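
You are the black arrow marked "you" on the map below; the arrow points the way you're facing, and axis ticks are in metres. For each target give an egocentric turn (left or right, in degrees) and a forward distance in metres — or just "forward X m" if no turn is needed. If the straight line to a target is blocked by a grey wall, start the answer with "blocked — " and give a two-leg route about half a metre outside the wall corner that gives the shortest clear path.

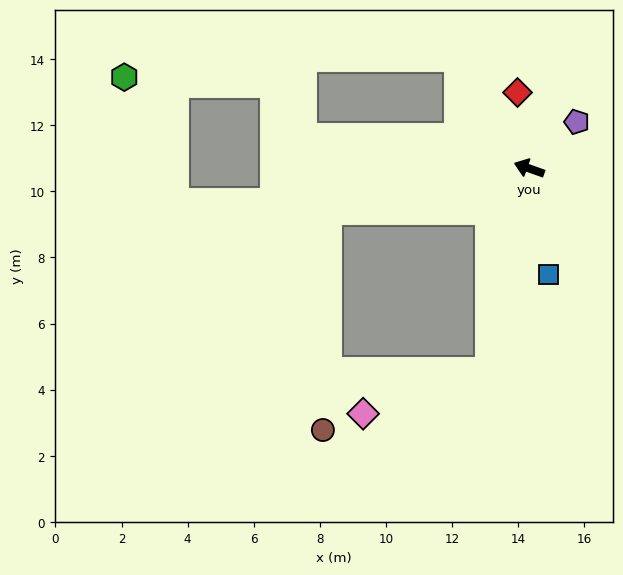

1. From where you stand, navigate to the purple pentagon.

turn right 116°, forward 2.0 m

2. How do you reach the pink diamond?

blocked — turn left 98°, forward 6.2 m, then turn right 60°, forward 4.0 m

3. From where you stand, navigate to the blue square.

turn left 120°, forward 3.3 m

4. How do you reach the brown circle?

blocked — turn left 32°, forward 6.2 m, then turn left 76°, forward 6.6 m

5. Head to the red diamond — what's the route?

turn right 62°, forward 2.3 m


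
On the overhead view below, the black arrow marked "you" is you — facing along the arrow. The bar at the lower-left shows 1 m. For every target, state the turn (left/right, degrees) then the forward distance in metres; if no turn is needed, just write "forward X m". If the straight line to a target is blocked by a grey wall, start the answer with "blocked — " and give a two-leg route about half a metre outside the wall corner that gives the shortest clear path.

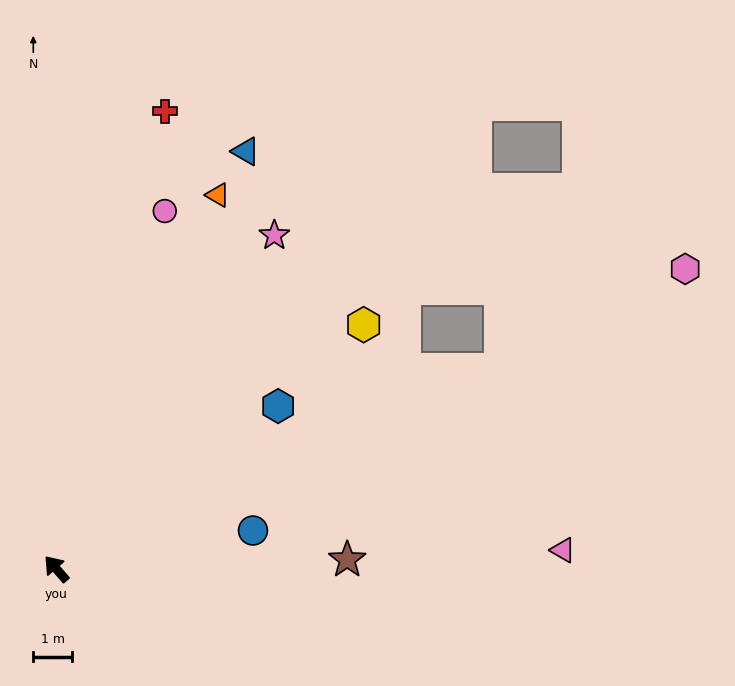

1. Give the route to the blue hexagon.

turn right 95°, forward 7.1 m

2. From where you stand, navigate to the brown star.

turn right 129°, forward 7.5 m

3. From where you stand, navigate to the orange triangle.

turn right 64°, forward 10.5 m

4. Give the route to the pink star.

turn right 74°, forward 10.3 m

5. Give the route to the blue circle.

turn right 120°, forward 5.2 m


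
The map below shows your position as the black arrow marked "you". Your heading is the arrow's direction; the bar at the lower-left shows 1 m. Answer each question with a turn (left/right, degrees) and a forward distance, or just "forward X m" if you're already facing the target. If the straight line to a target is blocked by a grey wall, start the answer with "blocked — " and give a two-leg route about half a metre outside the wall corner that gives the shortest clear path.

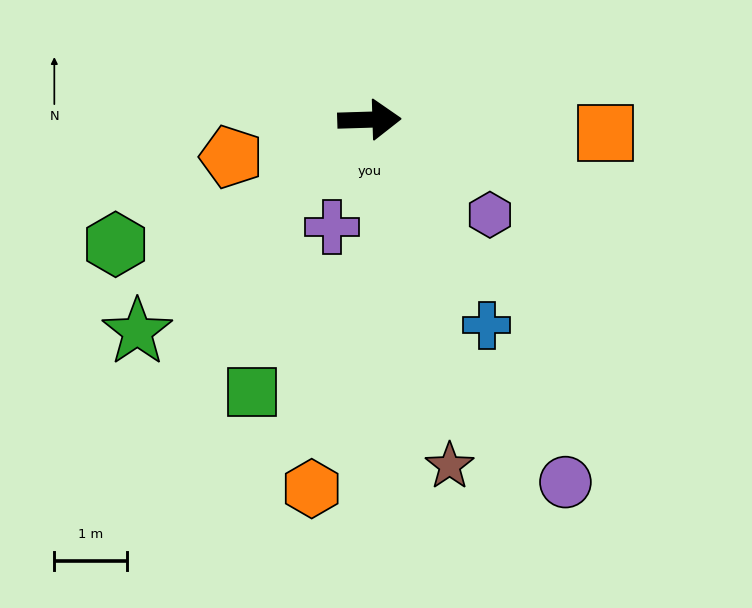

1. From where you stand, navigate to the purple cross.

turn right 111°, forward 1.6 m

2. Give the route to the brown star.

turn right 79°, forward 4.9 m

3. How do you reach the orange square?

turn right 5°, forward 3.2 m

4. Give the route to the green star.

turn right 139°, forward 4.3 m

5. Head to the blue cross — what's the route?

turn right 62°, forward 3.2 m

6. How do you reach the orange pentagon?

turn right 167°, forward 2.0 m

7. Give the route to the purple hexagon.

turn right 40°, forward 2.1 m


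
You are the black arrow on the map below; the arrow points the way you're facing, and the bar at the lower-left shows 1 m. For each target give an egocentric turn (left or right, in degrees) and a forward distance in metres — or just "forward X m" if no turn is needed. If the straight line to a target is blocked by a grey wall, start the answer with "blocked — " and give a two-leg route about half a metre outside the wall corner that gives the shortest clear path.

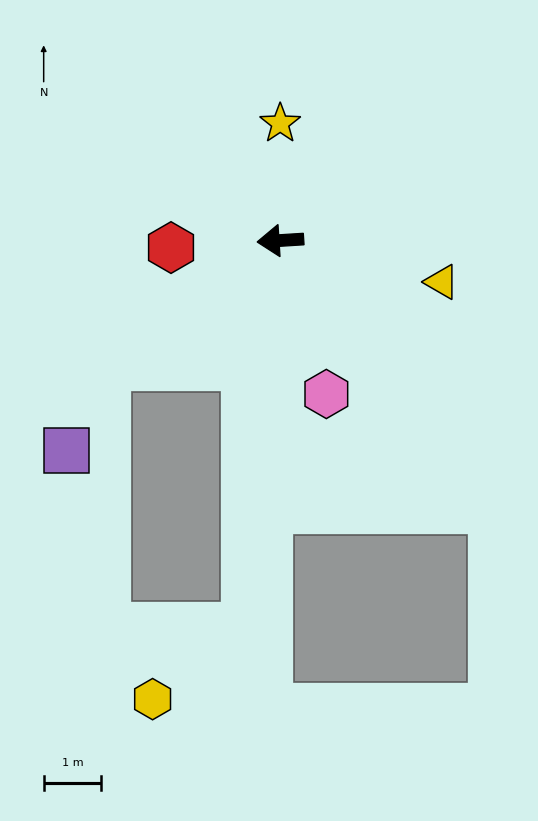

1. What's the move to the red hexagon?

forward 1.9 m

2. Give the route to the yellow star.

turn right 93°, forward 2.0 m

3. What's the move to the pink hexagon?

turn left 103°, forward 2.8 m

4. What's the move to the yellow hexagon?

blocked — turn left 81°, forward 6.7 m, then turn right 47°, forward 2.0 m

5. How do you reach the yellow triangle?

turn left 162°, forward 2.9 m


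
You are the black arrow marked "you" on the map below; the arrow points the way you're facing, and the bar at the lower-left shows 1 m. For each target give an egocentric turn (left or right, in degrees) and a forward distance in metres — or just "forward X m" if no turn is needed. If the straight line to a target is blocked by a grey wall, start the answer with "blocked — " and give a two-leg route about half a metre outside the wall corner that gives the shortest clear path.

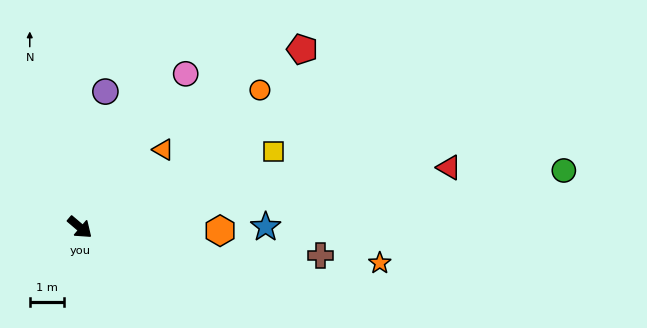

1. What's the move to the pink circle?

turn left 96°, forward 5.4 m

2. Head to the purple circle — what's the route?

turn left 120°, forward 4.0 m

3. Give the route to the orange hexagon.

turn left 39°, forward 4.1 m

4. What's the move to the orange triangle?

turn left 83°, forward 3.3 m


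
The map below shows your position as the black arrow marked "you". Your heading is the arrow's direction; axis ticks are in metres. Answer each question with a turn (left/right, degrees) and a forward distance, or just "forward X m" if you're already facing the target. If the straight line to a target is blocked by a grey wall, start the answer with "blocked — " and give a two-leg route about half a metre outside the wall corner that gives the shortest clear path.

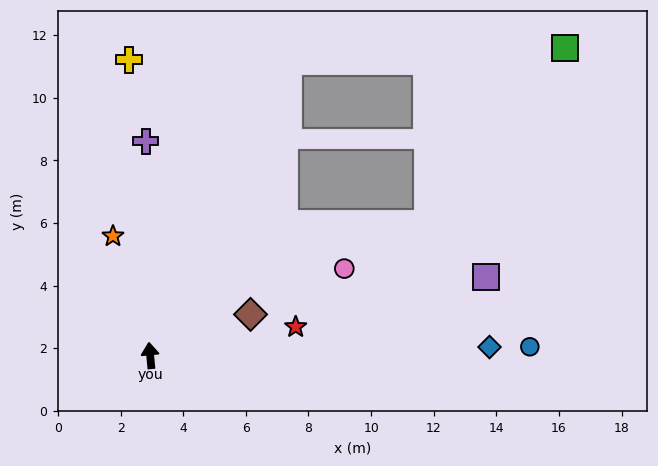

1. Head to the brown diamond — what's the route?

turn right 73°, forward 3.5 m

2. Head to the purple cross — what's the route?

turn right 4°, forward 6.8 m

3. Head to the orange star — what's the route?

turn left 12°, forward 4.0 m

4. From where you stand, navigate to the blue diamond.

turn right 94°, forward 10.8 m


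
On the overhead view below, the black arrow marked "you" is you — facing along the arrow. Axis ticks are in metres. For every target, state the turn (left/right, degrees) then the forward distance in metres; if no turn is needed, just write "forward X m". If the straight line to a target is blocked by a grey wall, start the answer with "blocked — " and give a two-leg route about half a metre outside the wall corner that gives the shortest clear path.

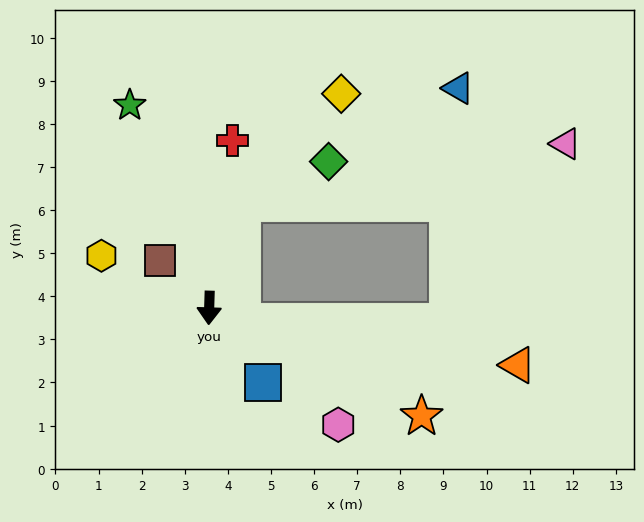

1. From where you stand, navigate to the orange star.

turn left 65°, forward 5.5 m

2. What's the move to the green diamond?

blocked — turn left 164°, forward 2.5 m, then turn right 46°, forward 2.2 m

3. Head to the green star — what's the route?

turn right 157°, forward 5.0 m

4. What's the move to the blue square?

turn left 37°, forward 2.1 m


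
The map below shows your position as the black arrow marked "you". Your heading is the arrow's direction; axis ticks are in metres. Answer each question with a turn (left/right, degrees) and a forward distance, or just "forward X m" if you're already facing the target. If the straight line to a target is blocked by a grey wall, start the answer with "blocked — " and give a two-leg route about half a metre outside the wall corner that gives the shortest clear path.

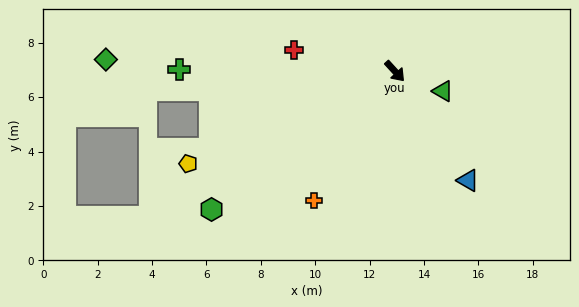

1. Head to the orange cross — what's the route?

turn right 74°, forward 5.6 m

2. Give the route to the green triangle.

turn left 25°, forward 1.9 m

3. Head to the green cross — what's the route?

turn right 133°, forward 7.9 m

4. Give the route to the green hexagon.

turn right 95°, forward 8.4 m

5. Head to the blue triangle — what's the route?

turn right 9°, forward 4.8 m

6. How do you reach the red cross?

turn right 144°, forward 3.8 m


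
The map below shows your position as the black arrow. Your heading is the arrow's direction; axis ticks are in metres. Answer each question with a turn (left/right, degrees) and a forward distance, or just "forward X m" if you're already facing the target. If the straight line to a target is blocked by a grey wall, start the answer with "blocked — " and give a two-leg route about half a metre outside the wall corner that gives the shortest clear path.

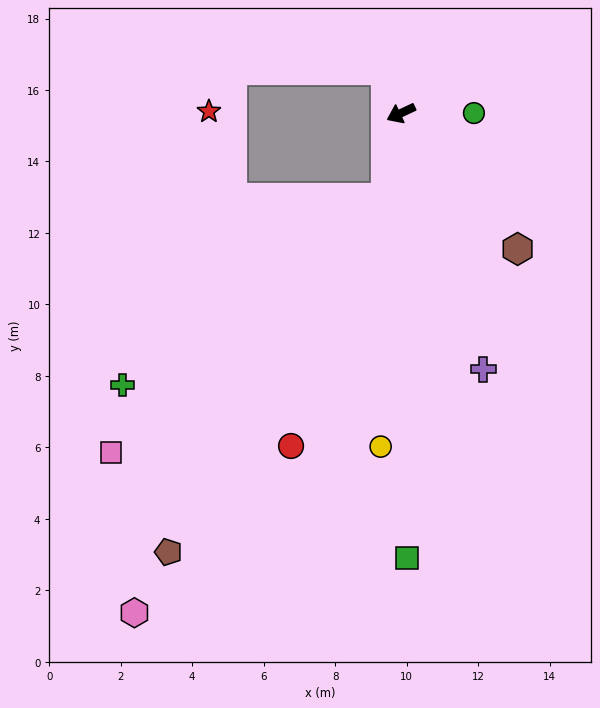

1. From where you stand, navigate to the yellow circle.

turn left 61°, forward 9.4 m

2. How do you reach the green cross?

blocked — turn left 55°, forward 2.4 m, then turn right 45°, forward 9.0 m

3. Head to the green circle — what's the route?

turn left 155°, forward 2.0 m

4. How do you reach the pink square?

blocked — turn left 55°, forward 2.4 m, then turn right 37°, forward 10.5 m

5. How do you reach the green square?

turn left 66°, forward 12.4 m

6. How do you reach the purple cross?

turn left 83°, forward 7.5 m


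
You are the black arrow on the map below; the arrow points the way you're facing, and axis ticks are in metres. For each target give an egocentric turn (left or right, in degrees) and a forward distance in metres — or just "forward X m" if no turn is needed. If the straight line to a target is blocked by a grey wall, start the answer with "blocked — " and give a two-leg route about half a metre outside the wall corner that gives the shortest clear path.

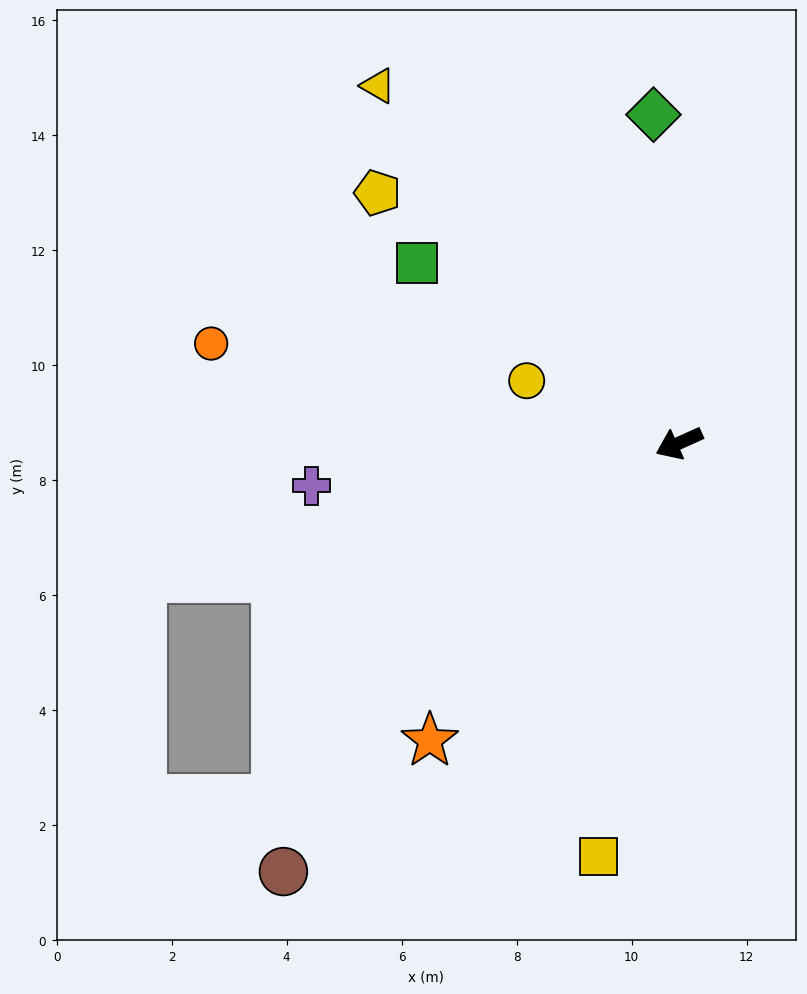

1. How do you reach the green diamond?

turn right 110°, forward 5.7 m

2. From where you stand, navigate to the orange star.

turn left 26°, forward 6.7 m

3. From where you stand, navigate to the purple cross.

turn right 18°, forward 6.4 m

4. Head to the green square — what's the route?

turn right 59°, forward 5.5 m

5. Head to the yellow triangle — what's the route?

turn right 74°, forward 8.1 m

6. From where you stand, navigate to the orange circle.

turn right 36°, forward 8.3 m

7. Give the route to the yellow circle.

turn right 47°, forward 2.9 m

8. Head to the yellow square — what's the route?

turn left 55°, forward 7.3 m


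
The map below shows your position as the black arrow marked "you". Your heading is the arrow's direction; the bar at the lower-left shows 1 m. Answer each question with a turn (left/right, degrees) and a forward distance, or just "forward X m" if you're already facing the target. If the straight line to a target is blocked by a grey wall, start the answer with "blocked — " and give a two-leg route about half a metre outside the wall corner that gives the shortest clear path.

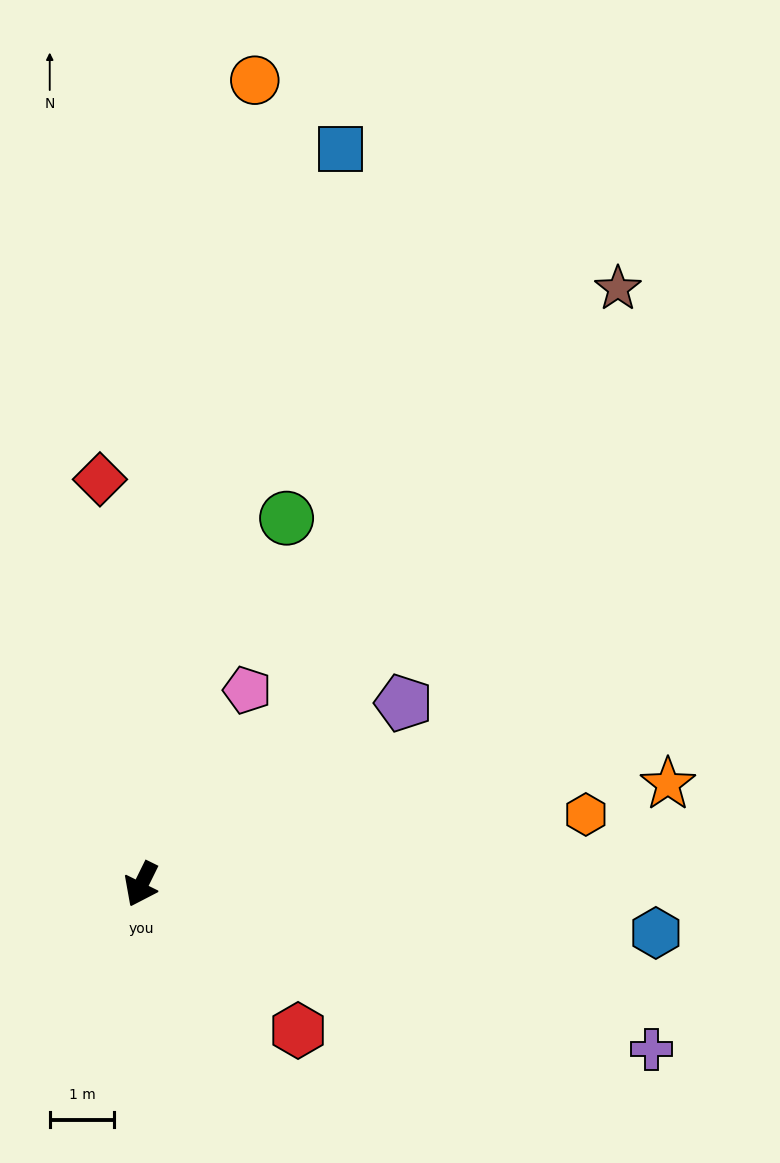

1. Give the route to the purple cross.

turn left 98°, forward 8.3 m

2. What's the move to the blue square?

turn right 169°, forward 11.8 m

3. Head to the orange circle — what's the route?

turn right 162°, forward 12.6 m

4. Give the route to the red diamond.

turn right 148°, forward 6.3 m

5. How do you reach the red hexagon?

turn left 73°, forward 3.3 m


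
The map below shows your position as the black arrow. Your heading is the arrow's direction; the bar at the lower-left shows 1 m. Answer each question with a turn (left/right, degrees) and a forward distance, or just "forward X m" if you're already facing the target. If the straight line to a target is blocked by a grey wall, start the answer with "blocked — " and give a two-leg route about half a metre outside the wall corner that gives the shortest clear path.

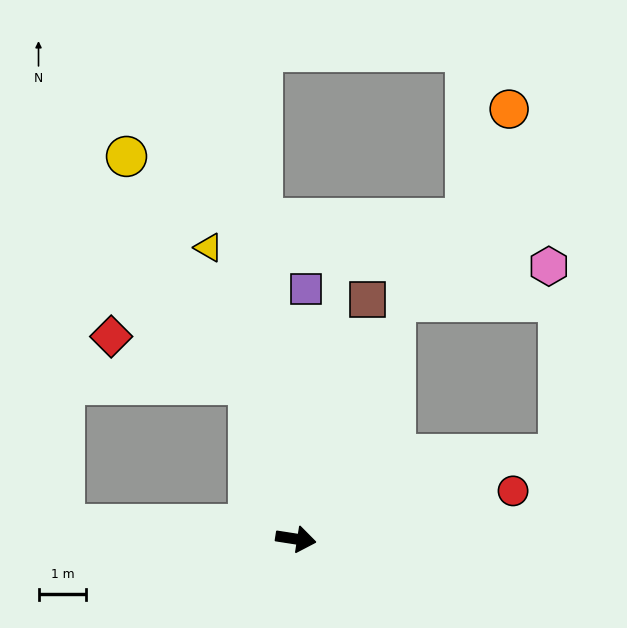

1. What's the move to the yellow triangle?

turn left 116°, forward 6.4 m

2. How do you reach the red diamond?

blocked — turn left 116°, forward 3.4 m, then turn left 54°, forward 3.0 m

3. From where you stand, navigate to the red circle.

turn left 21°, forward 4.6 m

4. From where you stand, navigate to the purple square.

turn left 96°, forward 5.2 m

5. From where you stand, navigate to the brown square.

turn left 82°, forward 5.2 m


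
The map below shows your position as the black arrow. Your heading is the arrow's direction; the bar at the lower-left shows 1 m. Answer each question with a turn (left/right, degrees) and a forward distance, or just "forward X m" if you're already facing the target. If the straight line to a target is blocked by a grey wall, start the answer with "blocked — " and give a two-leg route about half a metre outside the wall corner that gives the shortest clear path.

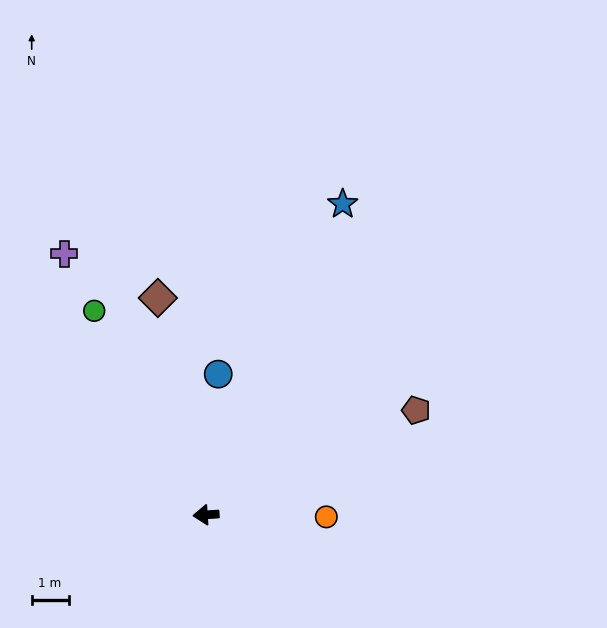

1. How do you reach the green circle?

turn right 65°, forward 6.3 m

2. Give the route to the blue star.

turn right 117°, forward 9.2 m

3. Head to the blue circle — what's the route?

turn right 99°, forward 3.8 m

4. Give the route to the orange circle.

turn left 175°, forward 3.3 m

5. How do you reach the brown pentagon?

turn right 157°, forward 6.4 m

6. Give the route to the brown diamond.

turn right 81°, forward 6.0 m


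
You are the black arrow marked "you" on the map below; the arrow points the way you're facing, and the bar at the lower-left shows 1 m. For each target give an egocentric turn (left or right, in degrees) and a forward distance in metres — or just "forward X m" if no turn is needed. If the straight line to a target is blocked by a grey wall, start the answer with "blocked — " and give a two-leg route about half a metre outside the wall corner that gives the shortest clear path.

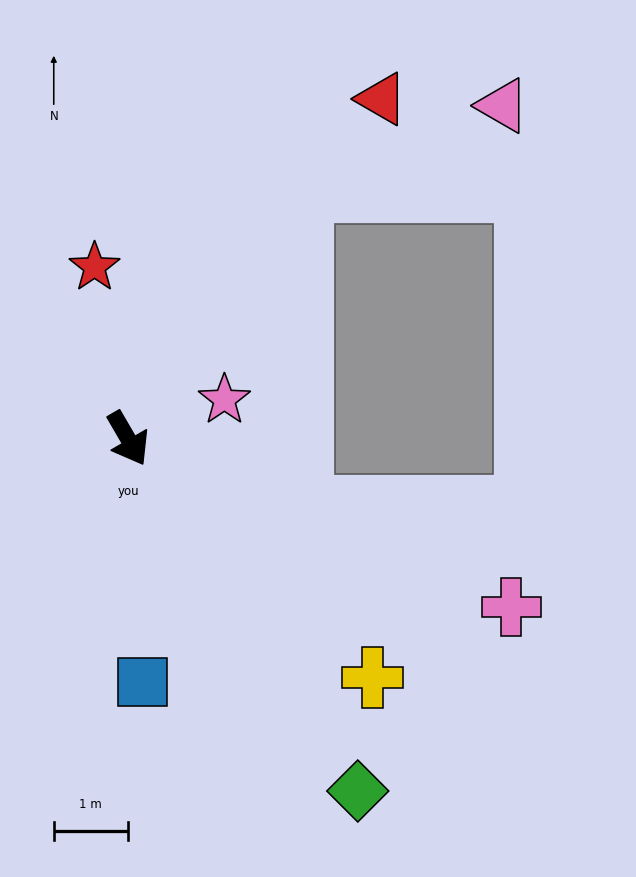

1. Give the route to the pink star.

turn left 82°, forward 1.4 m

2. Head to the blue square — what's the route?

turn right 27°, forward 3.3 m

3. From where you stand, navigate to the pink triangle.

blocked — turn left 115°, forward 4.1 m, then turn right 32°, forward 2.9 m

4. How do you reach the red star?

turn left 161°, forward 2.4 m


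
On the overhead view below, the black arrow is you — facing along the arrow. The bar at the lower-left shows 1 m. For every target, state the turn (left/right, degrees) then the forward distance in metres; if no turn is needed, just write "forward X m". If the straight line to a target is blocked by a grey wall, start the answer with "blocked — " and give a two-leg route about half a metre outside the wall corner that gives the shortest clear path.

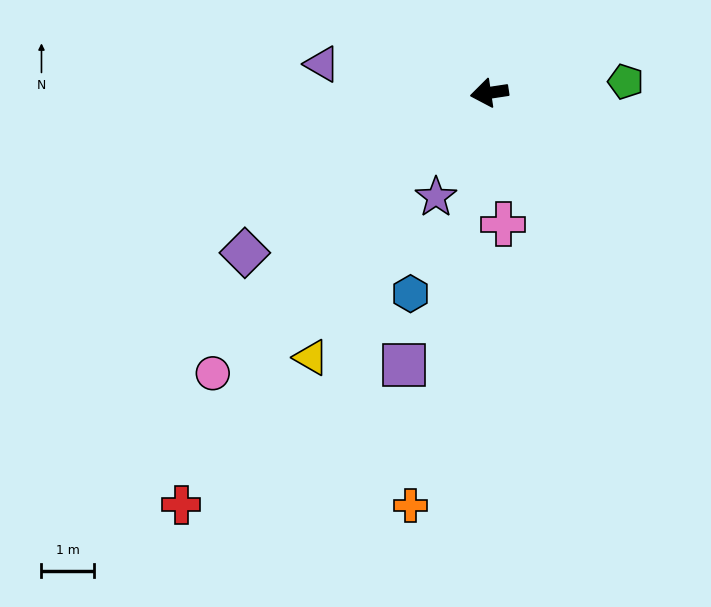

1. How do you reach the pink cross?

turn left 87°, forward 2.5 m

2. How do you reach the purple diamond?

turn left 25°, forward 5.5 m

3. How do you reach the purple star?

turn left 54°, forward 2.2 m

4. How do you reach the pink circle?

turn left 37°, forward 7.5 m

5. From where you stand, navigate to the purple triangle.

turn right 18°, forward 3.2 m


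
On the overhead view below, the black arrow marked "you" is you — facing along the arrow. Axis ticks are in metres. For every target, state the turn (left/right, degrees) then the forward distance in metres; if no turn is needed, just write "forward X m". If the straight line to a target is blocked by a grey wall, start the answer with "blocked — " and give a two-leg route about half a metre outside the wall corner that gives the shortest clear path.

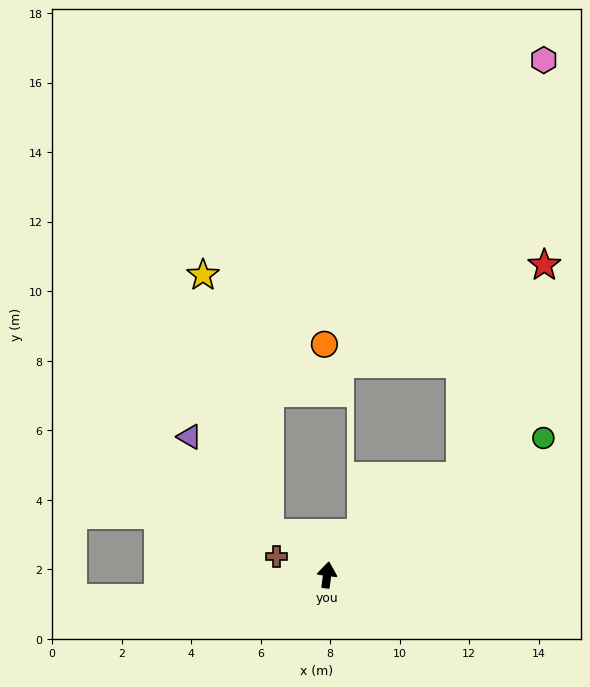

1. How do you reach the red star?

blocked — turn right 46°, forward 4.8 m, then turn left 32°, forward 6.5 m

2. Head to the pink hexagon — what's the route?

blocked — turn right 46°, forward 4.8 m, then turn left 42°, forward 12.2 m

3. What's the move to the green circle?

turn right 50°, forward 7.4 m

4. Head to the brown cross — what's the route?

turn left 78°, forward 1.6 m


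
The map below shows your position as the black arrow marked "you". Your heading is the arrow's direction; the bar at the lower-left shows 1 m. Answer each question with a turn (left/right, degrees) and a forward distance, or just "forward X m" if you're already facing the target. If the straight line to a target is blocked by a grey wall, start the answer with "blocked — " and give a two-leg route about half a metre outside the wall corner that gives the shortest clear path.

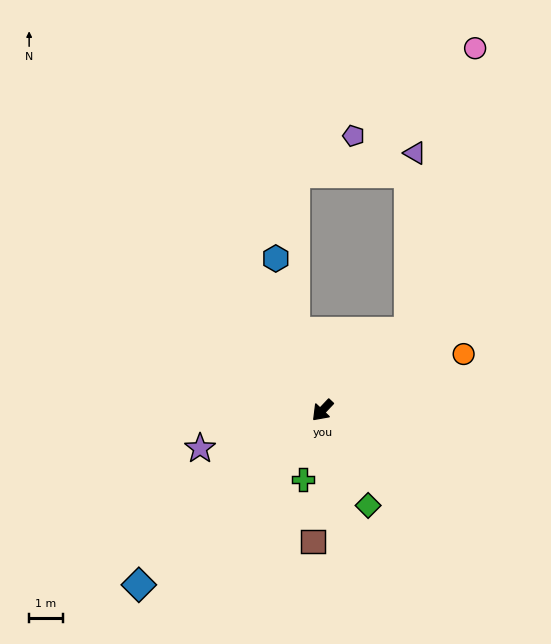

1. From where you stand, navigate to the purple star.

turn right 29°, forward 3.8 m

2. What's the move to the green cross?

turn left 28°, forward 2.1 m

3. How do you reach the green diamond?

turn left 69°, forward 3.1 m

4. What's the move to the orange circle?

turn left 155°, forward 4.5 m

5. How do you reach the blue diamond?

turn right 3°, forward 7.5 m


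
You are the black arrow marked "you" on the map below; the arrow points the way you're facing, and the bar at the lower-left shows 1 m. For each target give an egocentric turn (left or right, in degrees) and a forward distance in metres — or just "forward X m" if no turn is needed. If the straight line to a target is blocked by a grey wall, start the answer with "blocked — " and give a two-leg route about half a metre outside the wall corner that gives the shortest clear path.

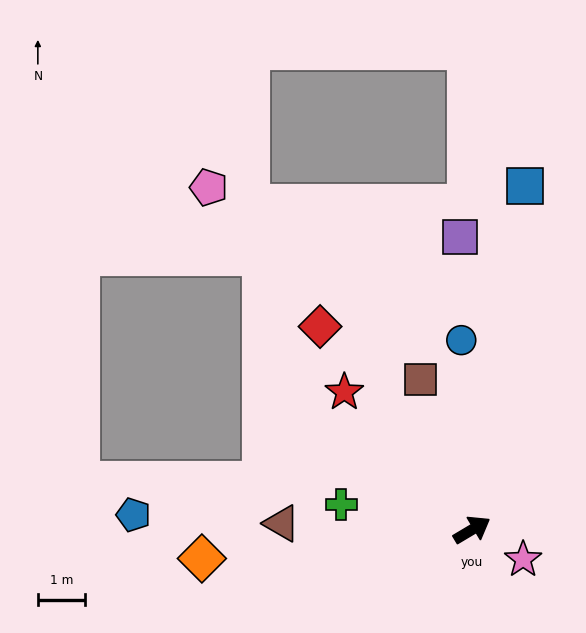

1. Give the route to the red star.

turn left 102°, forward 4.0 m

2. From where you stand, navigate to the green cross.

turn left 138°, forward 2.8 m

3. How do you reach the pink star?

turn right 61°, forward 1.3 m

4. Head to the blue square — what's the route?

turn left 50°, forward 7.4 m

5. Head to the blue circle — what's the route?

turn left 62°, forward 4.0 m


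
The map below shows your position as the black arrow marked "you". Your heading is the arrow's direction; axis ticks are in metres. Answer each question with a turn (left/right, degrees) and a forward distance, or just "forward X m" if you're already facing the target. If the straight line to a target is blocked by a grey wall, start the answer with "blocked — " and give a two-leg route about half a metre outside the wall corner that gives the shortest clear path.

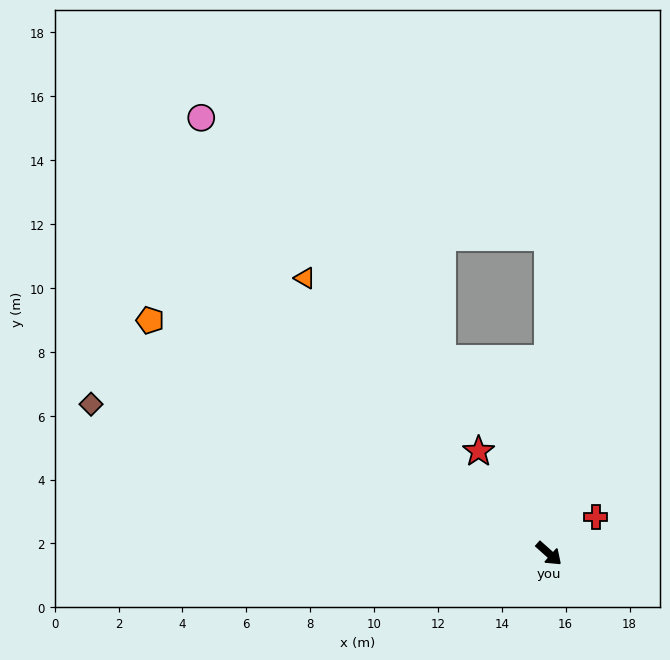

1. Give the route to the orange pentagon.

turn right 169°, forward 14.5 m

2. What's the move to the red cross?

turn left 80°, forward 1.9 m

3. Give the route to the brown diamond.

turn right 156°, forward 15.1 m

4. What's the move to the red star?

turn left 166°, forward 3.9 m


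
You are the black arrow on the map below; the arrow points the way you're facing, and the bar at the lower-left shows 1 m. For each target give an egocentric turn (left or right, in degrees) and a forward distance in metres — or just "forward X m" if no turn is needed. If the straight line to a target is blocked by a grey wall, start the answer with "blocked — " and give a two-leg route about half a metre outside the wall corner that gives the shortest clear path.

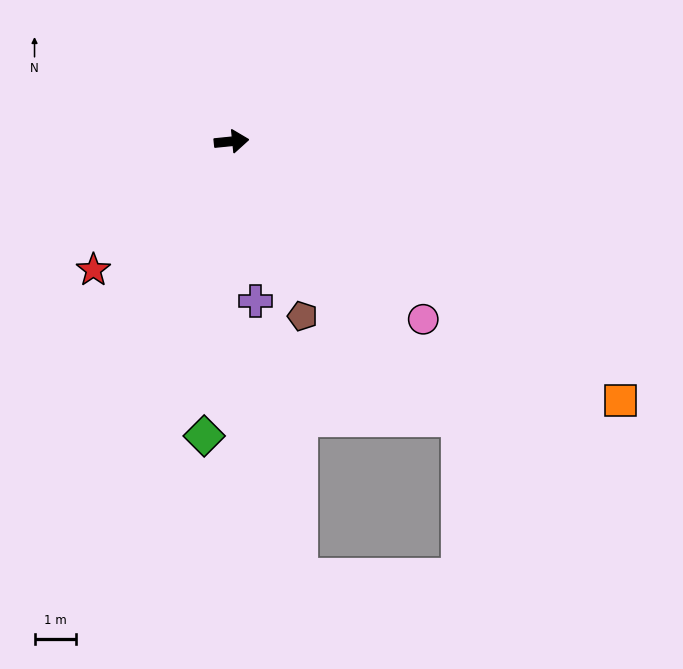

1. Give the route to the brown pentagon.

turn right 74°, forward 4.5 m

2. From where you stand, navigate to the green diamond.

turn right 101°, forward 7.1 m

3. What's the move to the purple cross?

turn right 87°, forward 3.8 m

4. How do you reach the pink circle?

turn right 49°, forward 6.2 m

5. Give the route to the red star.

turn right 143°, forward 4.5 m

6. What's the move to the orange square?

turn right 39°, forward 11.1 m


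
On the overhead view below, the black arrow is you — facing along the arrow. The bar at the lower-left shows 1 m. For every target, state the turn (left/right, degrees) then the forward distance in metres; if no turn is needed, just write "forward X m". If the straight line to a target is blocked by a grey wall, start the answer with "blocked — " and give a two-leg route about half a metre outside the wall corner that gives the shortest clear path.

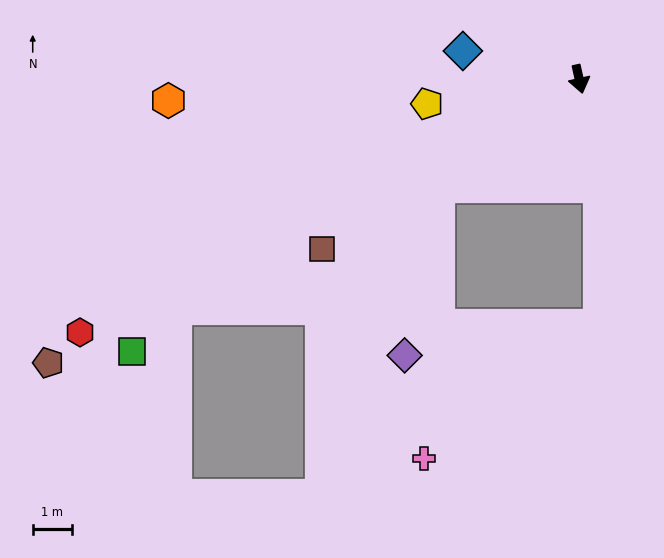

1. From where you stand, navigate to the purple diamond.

blocked — turn right 65°, forward 4.5 m, then turn left 41°, forward 4.4 m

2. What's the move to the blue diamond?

turn right 116°, forward 3.1 m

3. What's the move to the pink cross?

blocked — turn right 65°, forward 4.5 m, then turn left 49°, forward 7.0 m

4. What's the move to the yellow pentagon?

turn right 93°, forward 3.9 m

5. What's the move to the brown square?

turn right 69°, forward 7.9 m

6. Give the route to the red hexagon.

turn right 76°, forward 14.3 m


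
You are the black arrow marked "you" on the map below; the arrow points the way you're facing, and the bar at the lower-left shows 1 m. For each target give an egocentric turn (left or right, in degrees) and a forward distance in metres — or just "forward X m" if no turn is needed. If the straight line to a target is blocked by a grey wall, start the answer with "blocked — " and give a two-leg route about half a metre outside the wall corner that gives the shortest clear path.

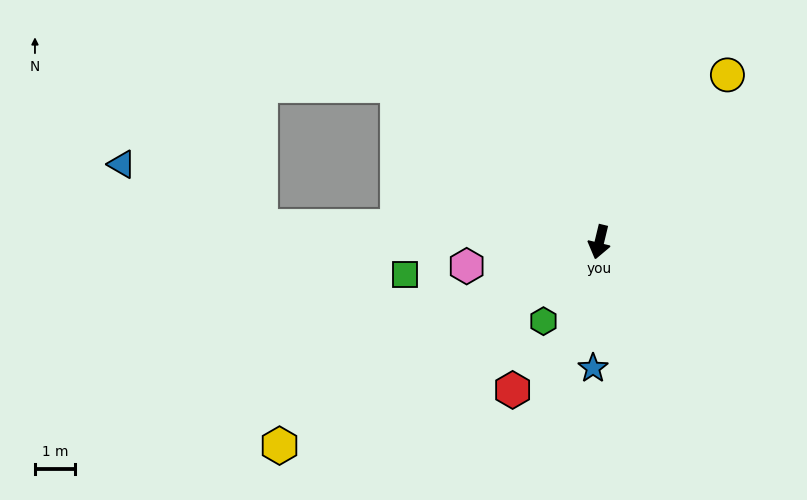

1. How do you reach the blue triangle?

blocked — turn right 79°, forward 8.5 m, then turn right 21°, forward 3.8 m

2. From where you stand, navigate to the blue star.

turn left 11°, forward 3.2 m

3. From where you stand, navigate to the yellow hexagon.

turn right 44°, forward 9.5 m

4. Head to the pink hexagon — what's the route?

turn right 66°, forward 3.4 m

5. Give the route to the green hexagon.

turn right 22°, forward 2.4 m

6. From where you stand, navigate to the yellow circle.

turn left 156°, forward 5.3 m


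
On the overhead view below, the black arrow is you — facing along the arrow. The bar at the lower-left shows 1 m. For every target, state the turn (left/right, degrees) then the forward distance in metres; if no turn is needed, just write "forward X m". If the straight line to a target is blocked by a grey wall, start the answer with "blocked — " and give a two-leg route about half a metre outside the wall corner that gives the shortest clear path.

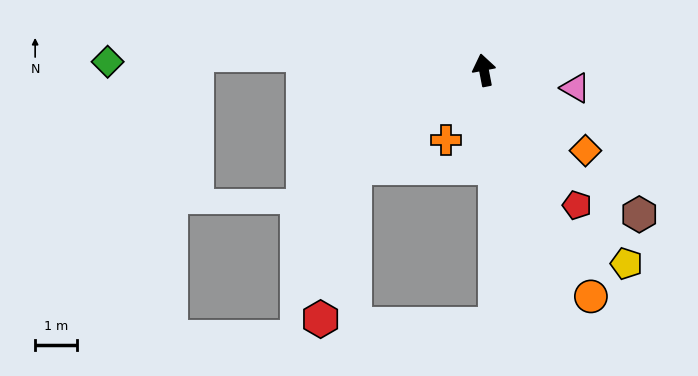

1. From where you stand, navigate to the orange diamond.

turn right 139°, forward 3.1 m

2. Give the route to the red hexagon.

blocked — turn left 116°, forward 3.9 m, then turn left 41°, forward 3.7 m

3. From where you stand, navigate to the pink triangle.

turn right 112°, forward 2.2 m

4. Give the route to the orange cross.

turn left 141°, forward 1.9 m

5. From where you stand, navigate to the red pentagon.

turn right 156°, forward 3.9 m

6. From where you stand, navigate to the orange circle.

turn right 166°, forward 6.0 m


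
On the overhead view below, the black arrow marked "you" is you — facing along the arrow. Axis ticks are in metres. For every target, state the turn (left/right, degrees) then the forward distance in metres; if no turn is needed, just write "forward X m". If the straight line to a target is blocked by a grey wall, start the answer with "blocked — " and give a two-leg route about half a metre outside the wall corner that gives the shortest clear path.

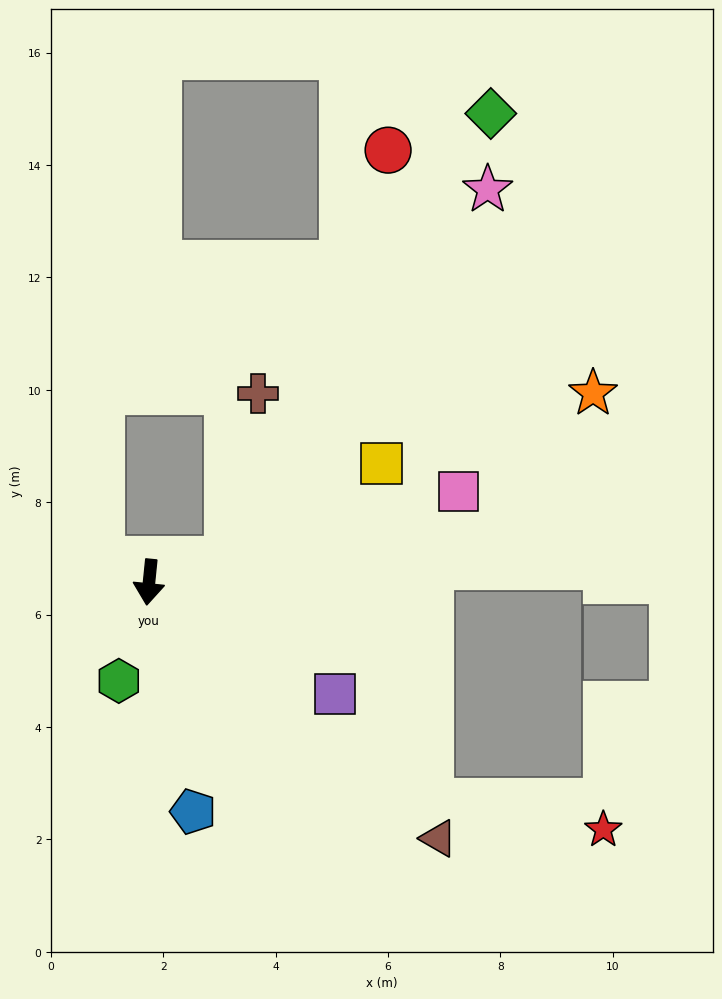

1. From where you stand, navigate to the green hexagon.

turn right 11°, forward 1.8 m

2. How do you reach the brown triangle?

turn left 54°, forward 6.9 m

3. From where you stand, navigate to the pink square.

turn left 112°, forward 5.7 m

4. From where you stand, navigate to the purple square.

turn left 65°, forward 3.9 m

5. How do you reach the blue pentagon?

turn left 17°, forward 4.2 m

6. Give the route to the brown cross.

blocked — turn left 112°, forward 1.5 m, then turn left 64°, forward 3.0 m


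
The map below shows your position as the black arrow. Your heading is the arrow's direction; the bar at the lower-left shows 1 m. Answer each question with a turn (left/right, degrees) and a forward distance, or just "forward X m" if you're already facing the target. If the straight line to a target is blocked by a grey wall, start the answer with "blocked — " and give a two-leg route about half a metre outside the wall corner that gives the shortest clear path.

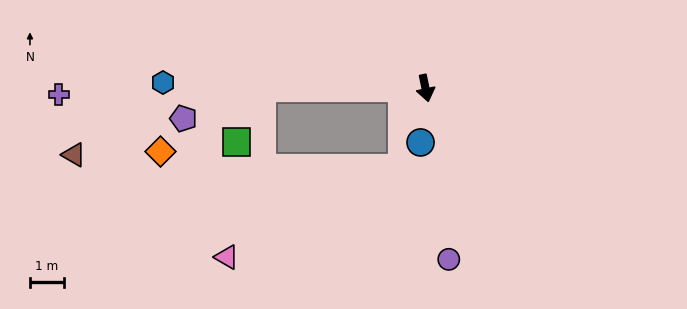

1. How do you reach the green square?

blocked — turn right 102°, forward 4.8 m, then turn left 65°, forward 1.8 m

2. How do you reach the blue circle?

turn right 17°, forward 1.6 m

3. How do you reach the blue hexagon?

turn right 103°, forward 7.7 m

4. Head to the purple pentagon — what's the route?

blocked — turn right 102°, forward 4.8 m, then turn left 22°, forward 2.5 m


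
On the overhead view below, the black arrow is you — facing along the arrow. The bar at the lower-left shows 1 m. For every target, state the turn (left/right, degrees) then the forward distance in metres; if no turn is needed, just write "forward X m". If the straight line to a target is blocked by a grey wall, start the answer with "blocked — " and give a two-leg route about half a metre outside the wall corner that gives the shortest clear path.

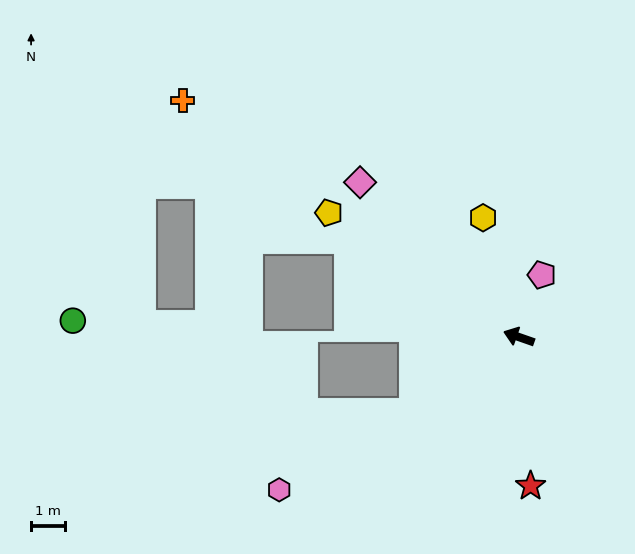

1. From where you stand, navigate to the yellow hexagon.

turn right 54°, forward 3.7 m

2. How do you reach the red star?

turn left 114°, forward 4.4 m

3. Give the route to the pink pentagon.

turn right 91°, forward 2.0 m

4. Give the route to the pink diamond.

turn right 25°, forward 6.6 m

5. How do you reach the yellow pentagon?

turn right 14°, forward 6.7 m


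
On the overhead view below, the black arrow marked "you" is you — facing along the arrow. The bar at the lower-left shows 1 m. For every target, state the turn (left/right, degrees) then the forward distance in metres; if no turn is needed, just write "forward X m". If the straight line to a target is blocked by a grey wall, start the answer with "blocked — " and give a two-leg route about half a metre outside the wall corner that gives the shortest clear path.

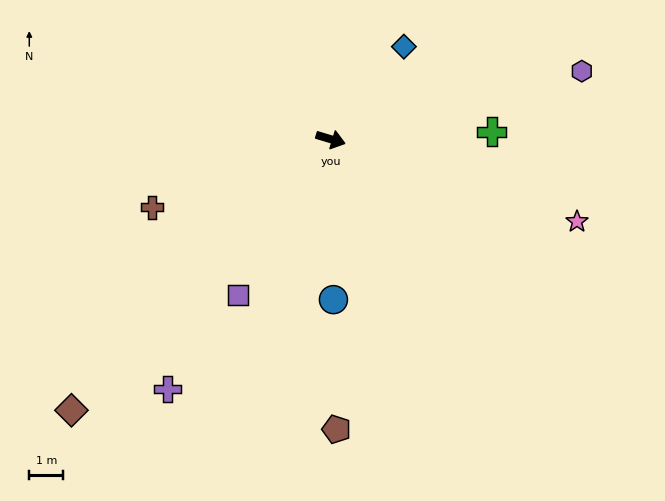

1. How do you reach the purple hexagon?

turn left 32°, forward 7.7 m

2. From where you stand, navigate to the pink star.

forward 7.6 m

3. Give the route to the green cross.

turn left 19°, forward 4.7 m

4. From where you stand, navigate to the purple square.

turn right 104°, forward 5.3 m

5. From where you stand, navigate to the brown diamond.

turn right 117°, forward 11.0 m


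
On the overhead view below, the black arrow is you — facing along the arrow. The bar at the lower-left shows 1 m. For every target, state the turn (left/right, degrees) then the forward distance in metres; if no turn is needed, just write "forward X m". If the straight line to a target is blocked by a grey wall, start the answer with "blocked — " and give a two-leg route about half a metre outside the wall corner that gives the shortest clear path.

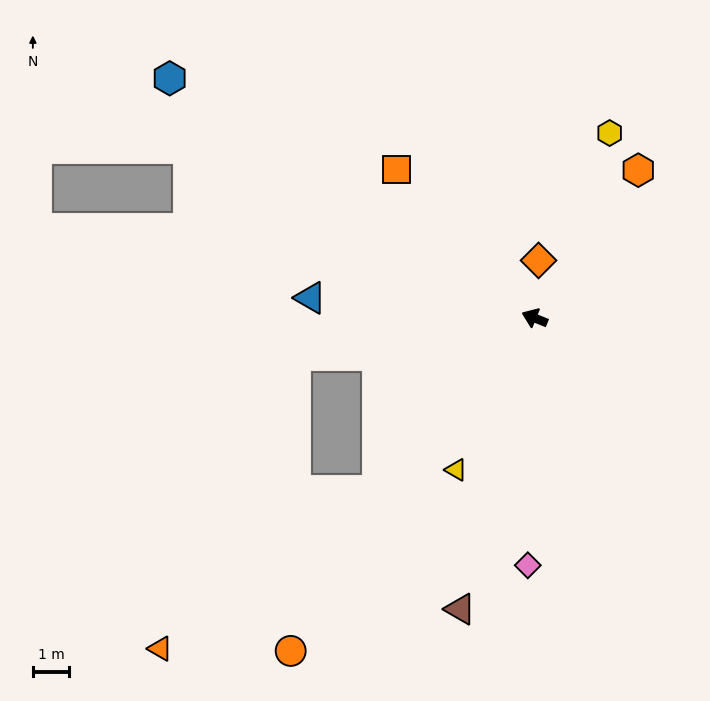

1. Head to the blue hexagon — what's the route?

turn right 11°, forward 12.0 m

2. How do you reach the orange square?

turn right 25°, forward 5.6 m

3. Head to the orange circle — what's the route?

turn left 76°, forward 11.4 m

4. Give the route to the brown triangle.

turn left 98°, forward 8.3 m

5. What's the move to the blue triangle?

turn left 17°, forward 6.2 m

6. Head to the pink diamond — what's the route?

turn left 110°, forward 6.8 m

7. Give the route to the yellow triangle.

turn left 85°, forward 4.7 m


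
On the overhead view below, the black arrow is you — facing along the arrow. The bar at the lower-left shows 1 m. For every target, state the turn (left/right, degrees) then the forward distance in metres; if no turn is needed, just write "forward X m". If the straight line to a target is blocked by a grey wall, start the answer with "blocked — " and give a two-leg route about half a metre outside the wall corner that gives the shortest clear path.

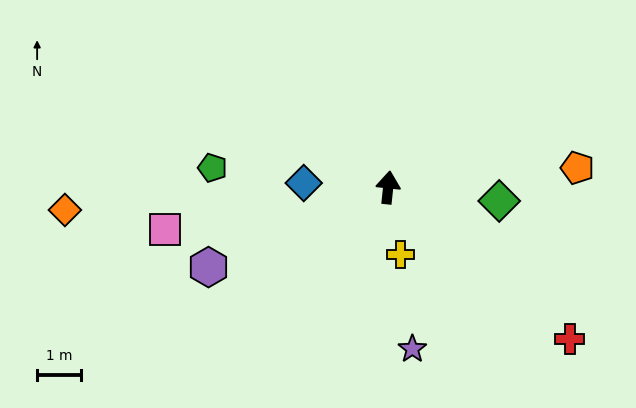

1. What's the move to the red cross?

turn right 124°, forward 5.4 m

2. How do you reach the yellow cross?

turn right 164°, forward 1.6 m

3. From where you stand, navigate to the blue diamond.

turn left 93°, forward 1.9 m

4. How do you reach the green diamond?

turn right 91°, forward 2.6 m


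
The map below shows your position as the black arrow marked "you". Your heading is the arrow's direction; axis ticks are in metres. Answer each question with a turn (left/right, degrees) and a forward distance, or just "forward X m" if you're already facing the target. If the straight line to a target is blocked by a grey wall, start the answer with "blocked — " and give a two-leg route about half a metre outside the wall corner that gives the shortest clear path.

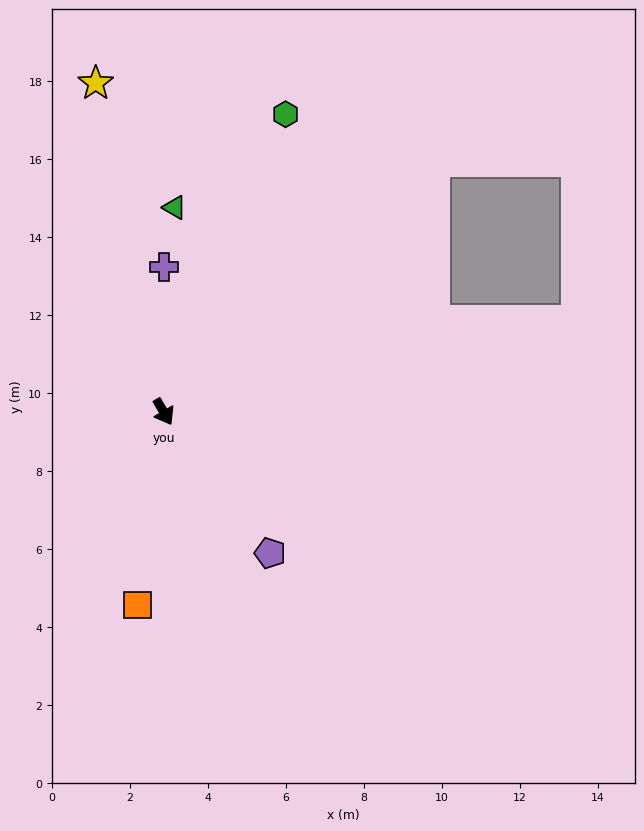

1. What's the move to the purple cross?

turn left 150°, forward 3.7 m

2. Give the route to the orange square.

turn right 38°, forward 5.0 m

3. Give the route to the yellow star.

turn left 161°, forward 8.6 m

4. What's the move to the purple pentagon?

turn left 7°, forward 4.5 m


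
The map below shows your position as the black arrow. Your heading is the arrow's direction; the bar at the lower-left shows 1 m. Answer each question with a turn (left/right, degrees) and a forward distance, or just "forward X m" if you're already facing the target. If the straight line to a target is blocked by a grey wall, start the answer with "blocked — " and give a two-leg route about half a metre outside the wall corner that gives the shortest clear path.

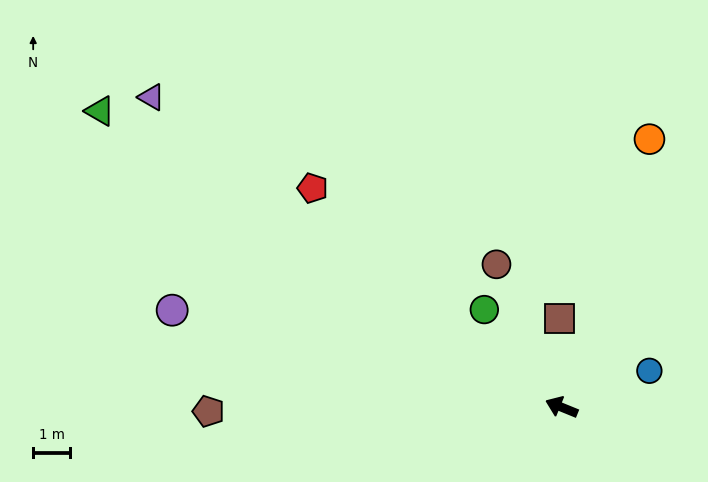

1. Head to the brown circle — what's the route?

turn right 43°, forward 4.2 m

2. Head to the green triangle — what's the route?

turn right 11°, forward 14.7 m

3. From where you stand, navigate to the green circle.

turn right 29°, forward 3.3 m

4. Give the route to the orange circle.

turn right 86°, forward 7.6 m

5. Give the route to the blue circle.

turn right 135°, forward 2.5 m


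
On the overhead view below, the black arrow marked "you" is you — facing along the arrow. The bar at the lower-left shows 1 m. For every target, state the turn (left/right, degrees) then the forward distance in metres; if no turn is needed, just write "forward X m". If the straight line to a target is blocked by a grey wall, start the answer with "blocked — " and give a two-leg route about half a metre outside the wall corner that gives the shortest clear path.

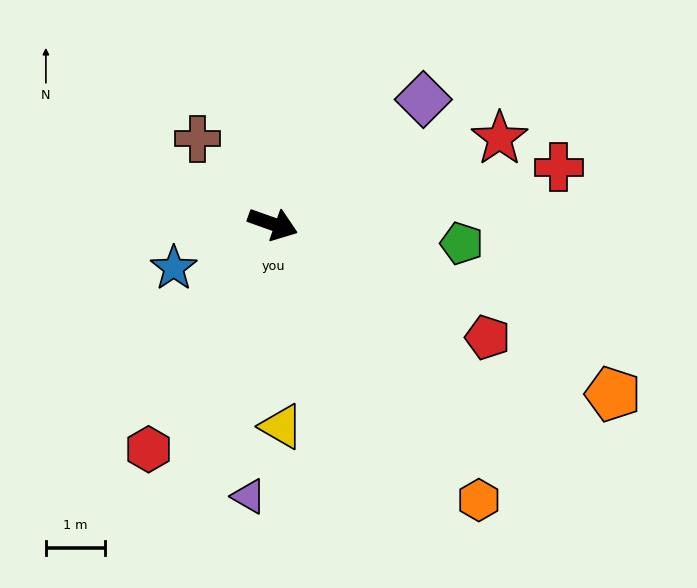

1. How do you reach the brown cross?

turn left 151°, forward 1.9 m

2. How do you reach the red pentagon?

turn right 8°, forward 4.1 m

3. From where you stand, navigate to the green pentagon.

turn left 14°, forward 3.2 m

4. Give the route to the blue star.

turn right 136°, forward 1.8 m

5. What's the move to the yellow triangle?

turn right 68°, forward 3.4 m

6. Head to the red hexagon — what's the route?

turn right 99°, forward 4.3 m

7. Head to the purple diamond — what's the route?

turn left 59°, forward 3.3 m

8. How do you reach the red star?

turn left 40°, forward 4.1 m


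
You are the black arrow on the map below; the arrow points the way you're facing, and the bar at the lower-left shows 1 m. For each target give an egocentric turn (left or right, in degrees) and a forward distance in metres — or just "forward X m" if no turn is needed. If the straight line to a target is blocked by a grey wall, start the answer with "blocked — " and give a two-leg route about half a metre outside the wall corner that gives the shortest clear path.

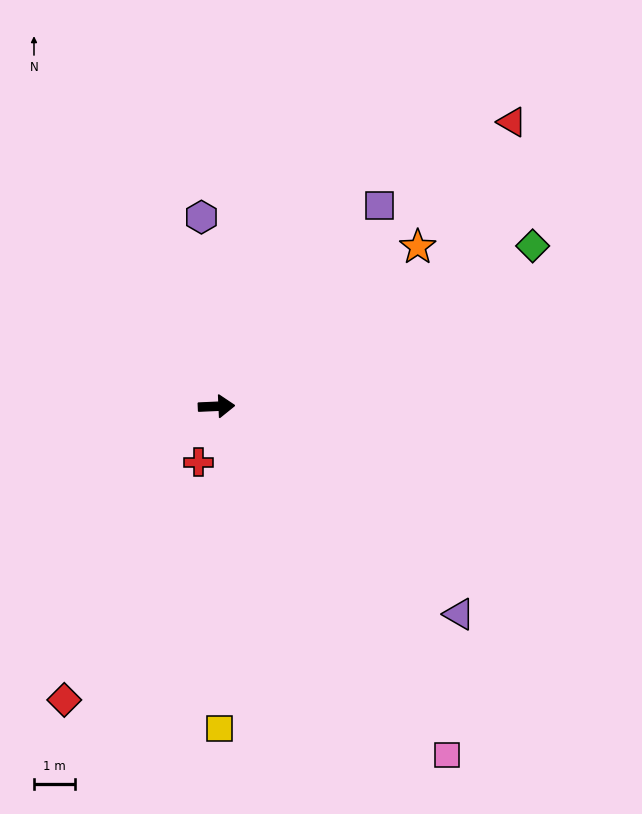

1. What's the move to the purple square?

turn left 48°, forward 6.3 m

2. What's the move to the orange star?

turn left 36°, forward 6.3 m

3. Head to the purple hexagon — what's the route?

turn left 92°, forward 4.6 m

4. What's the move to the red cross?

turn right 110°, forward 1.4 m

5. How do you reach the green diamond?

turn left 24°, forward 8.7 m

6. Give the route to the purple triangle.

turn right 43°, forward 7.8 m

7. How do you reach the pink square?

turn right 59°, forward 10.2 m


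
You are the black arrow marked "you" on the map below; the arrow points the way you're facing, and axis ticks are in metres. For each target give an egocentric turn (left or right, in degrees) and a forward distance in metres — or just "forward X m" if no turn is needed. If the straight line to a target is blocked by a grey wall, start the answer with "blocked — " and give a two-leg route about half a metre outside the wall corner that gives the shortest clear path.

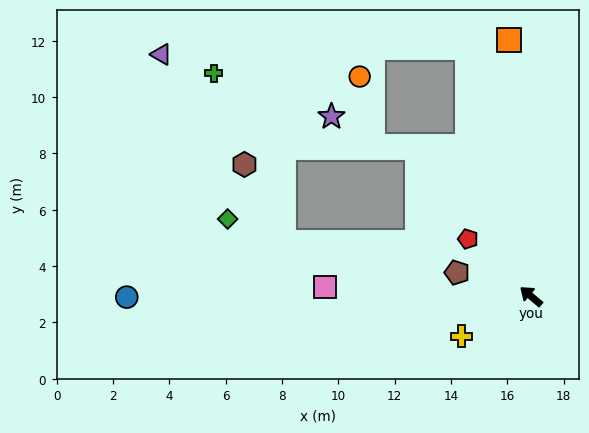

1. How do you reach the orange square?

turn right 45°, forward 9.1 m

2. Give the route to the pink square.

turn left 38°, forward 7.3 m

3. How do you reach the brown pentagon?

turn left 23°, forward 2.8 m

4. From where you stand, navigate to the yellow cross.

turn left 70°, forward 2.8 m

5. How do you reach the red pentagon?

turn right 2°, forward 3.0 m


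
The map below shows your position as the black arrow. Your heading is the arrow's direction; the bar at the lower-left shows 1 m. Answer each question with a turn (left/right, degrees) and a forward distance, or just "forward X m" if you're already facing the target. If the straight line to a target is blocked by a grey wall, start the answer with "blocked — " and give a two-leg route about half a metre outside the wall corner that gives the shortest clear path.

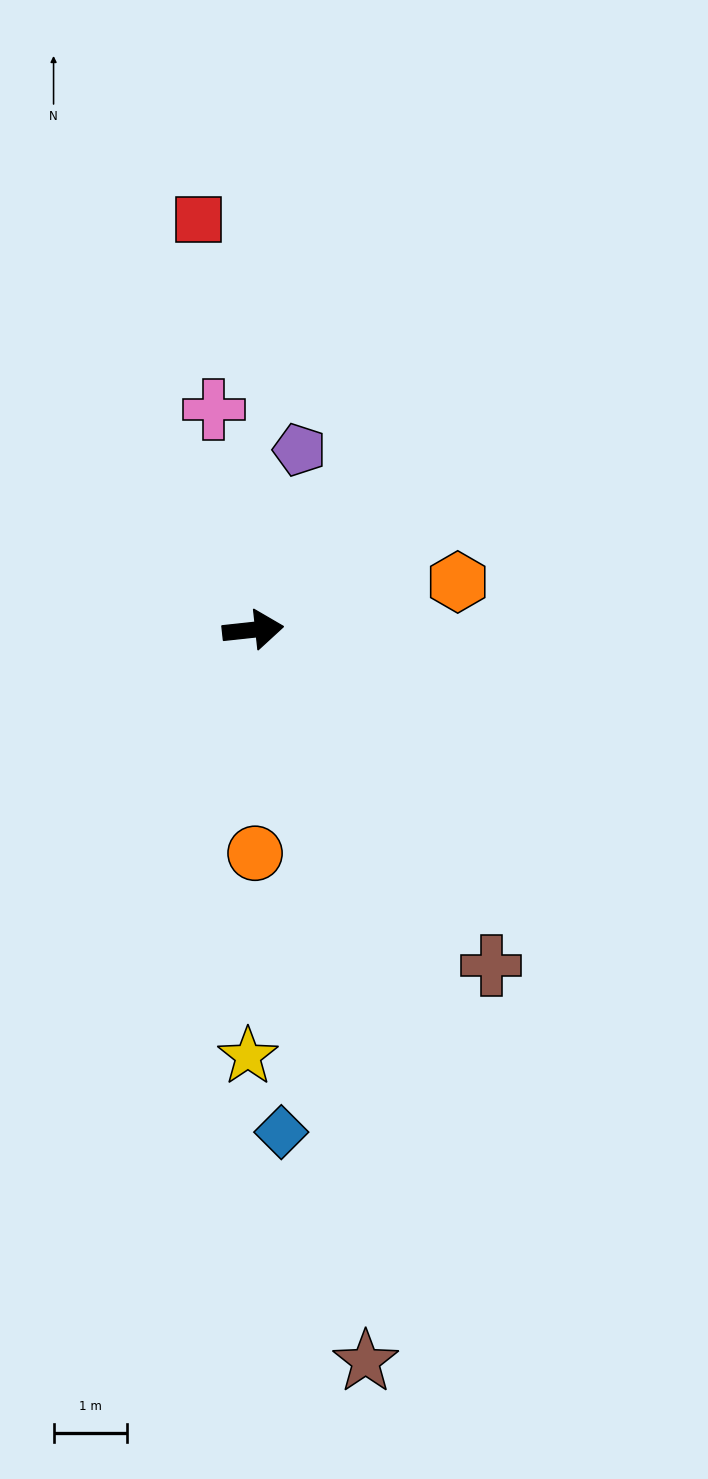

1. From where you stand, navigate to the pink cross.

turn left 94°, forward 3.0 m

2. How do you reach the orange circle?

turn right 96°, forward 3.0 m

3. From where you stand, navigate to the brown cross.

turn right 61°, forward 5.6 m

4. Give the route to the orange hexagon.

turn left 7°, forward 2.9 m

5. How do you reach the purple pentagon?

turn left 69°, forward 2.5 m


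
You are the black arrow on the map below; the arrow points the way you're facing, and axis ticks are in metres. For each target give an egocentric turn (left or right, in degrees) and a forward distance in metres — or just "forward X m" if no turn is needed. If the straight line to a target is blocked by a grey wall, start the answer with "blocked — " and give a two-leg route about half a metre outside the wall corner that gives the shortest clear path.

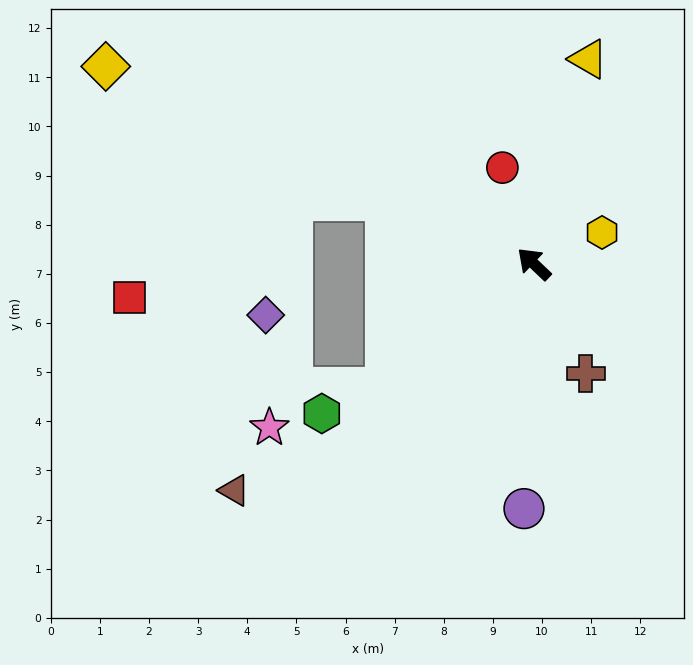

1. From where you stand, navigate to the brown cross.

turn left 159°, forward 2.5 m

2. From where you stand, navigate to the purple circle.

turn left 131°, forward 5.0 m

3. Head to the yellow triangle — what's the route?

turn right 61°, forward 4.3 m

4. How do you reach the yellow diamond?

turn left 19°, forward 9.6 m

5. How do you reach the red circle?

turn right 28°, forward 2.1 m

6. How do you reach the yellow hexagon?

turn right 112°, forward 1.5 m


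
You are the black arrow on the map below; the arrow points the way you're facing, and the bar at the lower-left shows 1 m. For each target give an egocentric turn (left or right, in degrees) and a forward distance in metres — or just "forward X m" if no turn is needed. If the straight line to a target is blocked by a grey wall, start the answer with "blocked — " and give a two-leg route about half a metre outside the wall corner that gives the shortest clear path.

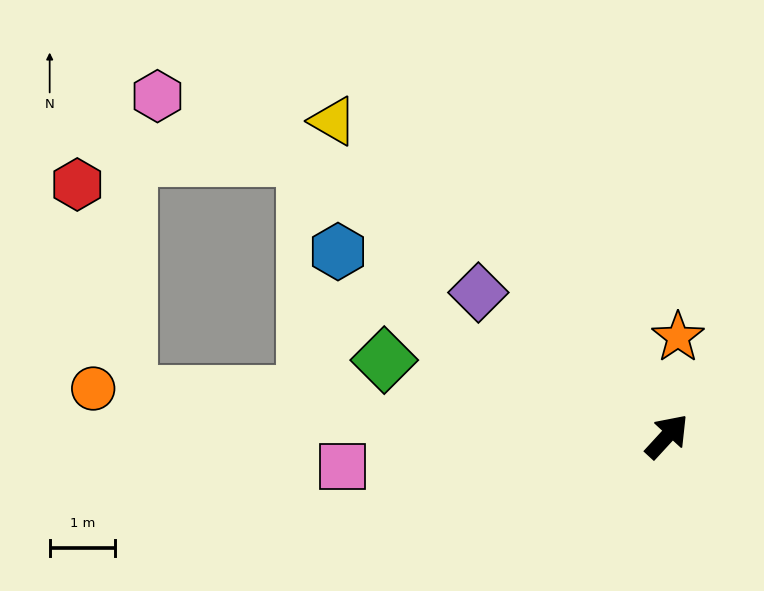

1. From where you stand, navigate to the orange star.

turn left 36°, forward 1.5 m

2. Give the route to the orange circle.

turn left 128°, forward 8.8 m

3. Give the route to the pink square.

turn left 138°, forward 5.0 m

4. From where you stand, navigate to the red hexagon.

blocked — turn left 128°, forward 8.3 m, then turn right 71°, forward 3.3 m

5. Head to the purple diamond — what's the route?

turn left 95°, forward 3.6 m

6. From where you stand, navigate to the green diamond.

turn left 118°, forward 4.5 m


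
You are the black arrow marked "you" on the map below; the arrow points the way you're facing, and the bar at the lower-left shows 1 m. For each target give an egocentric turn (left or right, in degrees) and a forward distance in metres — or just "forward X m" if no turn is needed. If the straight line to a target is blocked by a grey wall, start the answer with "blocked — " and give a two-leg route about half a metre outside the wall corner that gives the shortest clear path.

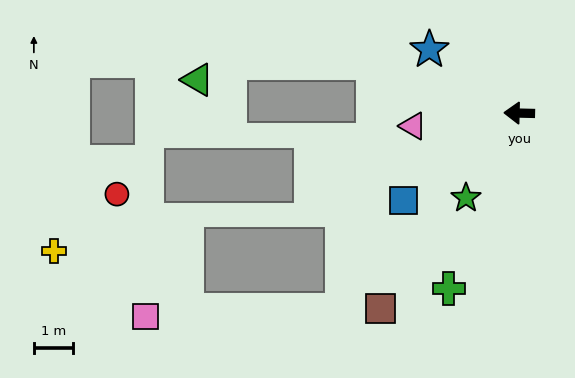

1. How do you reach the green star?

turn left 59°, forward 2.6 m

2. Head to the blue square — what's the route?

turn left 38°, forward 3.7 m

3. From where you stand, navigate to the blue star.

turn right 34°, forward 2.8 m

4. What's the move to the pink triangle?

turn left 8°, forward 2.7 m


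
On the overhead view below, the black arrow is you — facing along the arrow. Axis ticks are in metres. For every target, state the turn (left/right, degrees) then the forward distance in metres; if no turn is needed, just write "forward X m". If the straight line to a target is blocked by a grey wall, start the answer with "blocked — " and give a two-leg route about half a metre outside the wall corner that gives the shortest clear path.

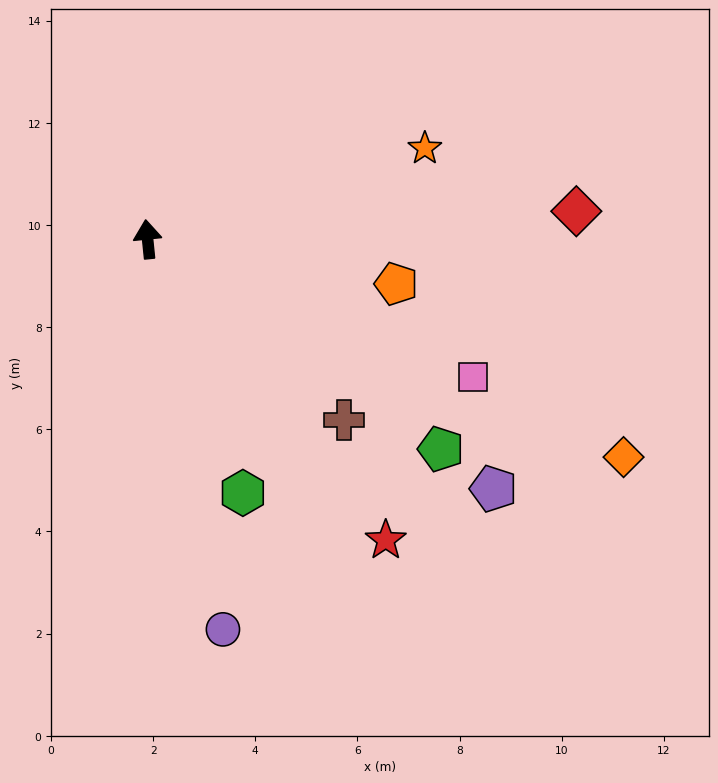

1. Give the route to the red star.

turn right 147°, forward 7.5 m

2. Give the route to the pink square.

turn right 119°, forward 6.9 m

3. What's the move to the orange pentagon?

turn right 106°, forward 4.9 m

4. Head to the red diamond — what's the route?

turn right 92°, forward 8.4 m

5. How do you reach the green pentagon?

turn right 131°, forward 7.1 m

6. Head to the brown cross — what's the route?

turn right 138°, forward 5.2 m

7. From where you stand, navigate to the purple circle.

turn right 175°, forward 7.8 m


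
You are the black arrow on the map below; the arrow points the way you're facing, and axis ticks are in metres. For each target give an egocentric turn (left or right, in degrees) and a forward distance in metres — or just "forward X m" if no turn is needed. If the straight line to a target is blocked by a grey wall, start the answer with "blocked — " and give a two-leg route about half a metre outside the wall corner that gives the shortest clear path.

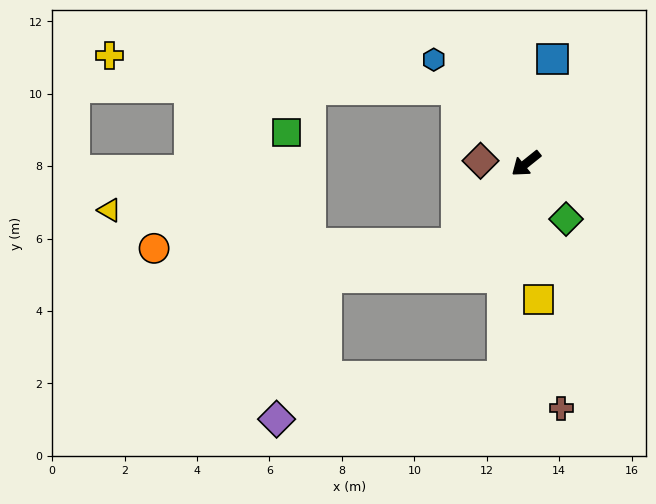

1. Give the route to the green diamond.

turn left 87°, forward 1.9 m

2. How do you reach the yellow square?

turn left 56°, forward 3.8 m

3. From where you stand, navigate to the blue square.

turn right 143°, forward 3.0 m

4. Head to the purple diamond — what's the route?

blocked — turn left 45°, forward 5.9 m, then turn right 73°, forward 6.4 m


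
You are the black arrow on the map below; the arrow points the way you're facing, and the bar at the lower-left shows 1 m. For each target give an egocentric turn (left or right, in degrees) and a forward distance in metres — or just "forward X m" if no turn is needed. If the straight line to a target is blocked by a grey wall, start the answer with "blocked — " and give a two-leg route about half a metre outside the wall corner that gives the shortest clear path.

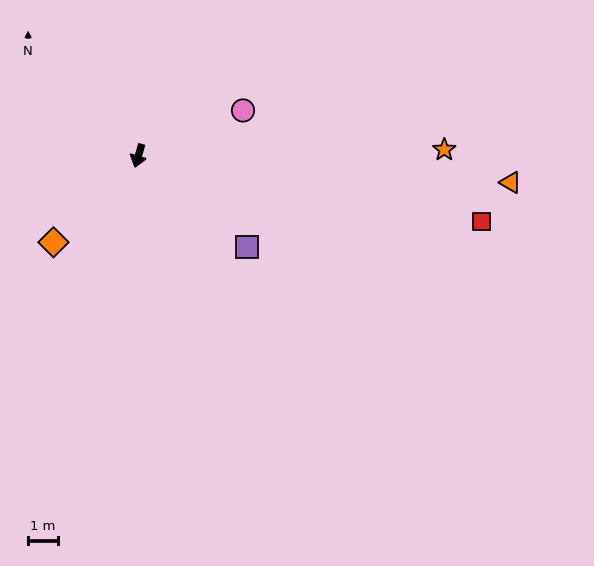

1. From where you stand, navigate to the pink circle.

turn left 130°, forward 3.9 m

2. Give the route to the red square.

turn left 96°, forward 11.9 m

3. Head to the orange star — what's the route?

turn left 108°, forward 10.4 m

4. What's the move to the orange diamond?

turn right 28°, forward 4.1 m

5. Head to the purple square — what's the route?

turn left 67°, forward 4.8 m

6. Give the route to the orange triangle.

turn left 102°, forward 12.7 m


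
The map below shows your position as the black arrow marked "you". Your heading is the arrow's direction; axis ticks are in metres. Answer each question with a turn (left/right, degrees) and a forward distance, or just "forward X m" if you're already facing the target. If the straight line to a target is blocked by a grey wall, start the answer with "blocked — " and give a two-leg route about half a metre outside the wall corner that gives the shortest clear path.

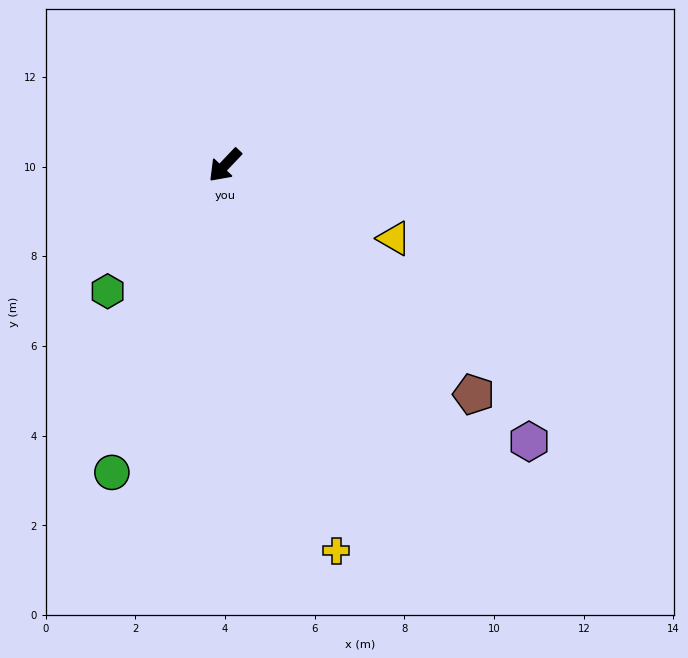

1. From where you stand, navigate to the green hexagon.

forward 3.8 m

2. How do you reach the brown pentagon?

turn left 91°, forward 7.5 m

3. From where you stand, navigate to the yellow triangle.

turn left 110°, forward 4.1 m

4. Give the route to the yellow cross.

turn left 60°, forward 8.9 m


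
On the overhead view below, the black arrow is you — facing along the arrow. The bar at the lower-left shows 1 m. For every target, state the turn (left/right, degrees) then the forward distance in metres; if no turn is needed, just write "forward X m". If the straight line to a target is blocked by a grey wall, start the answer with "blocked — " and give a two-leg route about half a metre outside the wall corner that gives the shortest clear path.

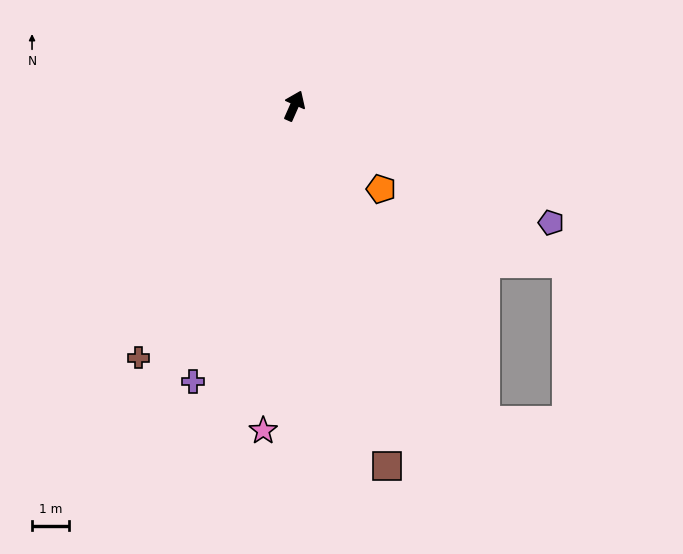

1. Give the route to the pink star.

turn right 162°, forward 8.8 m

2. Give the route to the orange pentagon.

turn right 110°, forward 3.2 m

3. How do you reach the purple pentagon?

turn right 91°, forward 7.6 m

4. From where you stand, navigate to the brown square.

turn right 142°, forward 10.0 m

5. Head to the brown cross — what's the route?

turn left 172°, forward 8.0 m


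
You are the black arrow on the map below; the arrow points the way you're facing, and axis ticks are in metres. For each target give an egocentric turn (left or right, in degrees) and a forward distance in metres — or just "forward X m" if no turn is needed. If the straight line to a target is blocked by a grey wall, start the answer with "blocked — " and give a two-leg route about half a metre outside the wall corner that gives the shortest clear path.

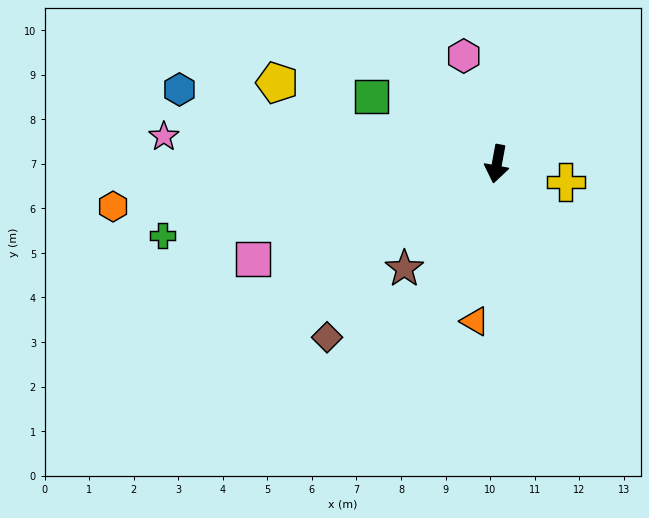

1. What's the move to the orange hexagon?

turn right 73°, forward 8.7 m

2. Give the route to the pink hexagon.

turn right 153°, forward 2.5 m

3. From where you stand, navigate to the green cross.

turn right 67°, forward 7.7 m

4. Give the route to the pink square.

turn right 58°, forward 5.9 m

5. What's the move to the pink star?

turn right 84°, forward 7.5 m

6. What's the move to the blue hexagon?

turn right 93°, forward 7.3 m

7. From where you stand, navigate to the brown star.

turn right 31°, forward 3.1 m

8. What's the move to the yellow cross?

turn left 86°, forward 1.6 m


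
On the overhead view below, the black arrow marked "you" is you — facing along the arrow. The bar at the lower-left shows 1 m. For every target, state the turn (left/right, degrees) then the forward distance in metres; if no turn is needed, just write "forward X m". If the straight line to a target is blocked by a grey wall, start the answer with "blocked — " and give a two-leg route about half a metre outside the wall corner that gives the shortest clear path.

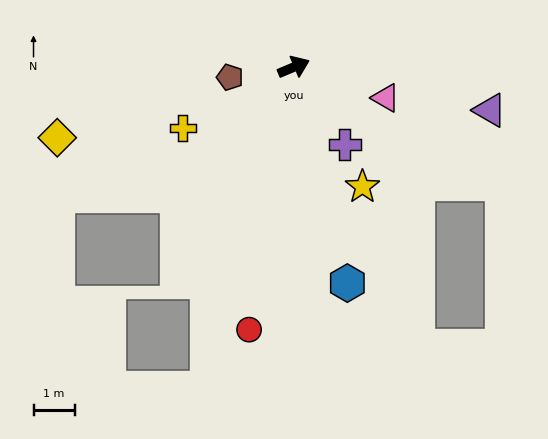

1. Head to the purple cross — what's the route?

turn right 79°, forward 2.3 m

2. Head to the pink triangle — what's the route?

turn right 41°, forward 2.4 m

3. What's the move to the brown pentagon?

turn left 166°, forward 1.6 m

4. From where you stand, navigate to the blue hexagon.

turn right 99°, forward 5.4 m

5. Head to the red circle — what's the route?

turn right 122°, forward 6.5 m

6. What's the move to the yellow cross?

turn right 174°, forward 3.1 m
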